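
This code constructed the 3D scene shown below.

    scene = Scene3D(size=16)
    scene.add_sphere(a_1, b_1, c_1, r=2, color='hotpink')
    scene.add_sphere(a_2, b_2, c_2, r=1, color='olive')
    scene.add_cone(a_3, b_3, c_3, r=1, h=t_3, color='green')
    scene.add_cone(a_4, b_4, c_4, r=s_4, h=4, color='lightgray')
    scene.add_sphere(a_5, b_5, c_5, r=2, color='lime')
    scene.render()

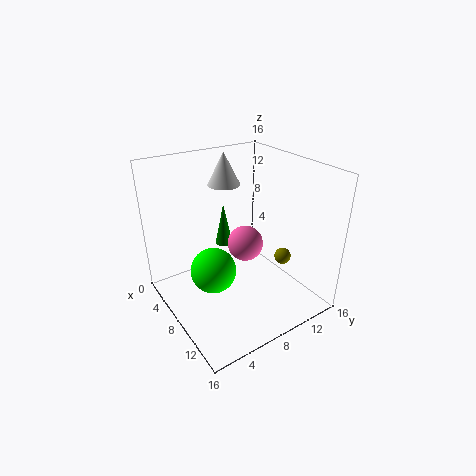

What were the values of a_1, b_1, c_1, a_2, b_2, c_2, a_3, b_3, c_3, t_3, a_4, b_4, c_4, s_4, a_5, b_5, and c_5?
a_1 = 8, b_1 = 9, c_1 = 7, a_2 = 9, b_2 = 14, c_2 = 4, a_3 = 5, b_3 = 8, c_3 = 6, t_3 = 5, a_4 = 2, b_4 = 10, c_4 = 12, s_4 = 2, a_5 = 13, b_5 = 2, c_5 = 9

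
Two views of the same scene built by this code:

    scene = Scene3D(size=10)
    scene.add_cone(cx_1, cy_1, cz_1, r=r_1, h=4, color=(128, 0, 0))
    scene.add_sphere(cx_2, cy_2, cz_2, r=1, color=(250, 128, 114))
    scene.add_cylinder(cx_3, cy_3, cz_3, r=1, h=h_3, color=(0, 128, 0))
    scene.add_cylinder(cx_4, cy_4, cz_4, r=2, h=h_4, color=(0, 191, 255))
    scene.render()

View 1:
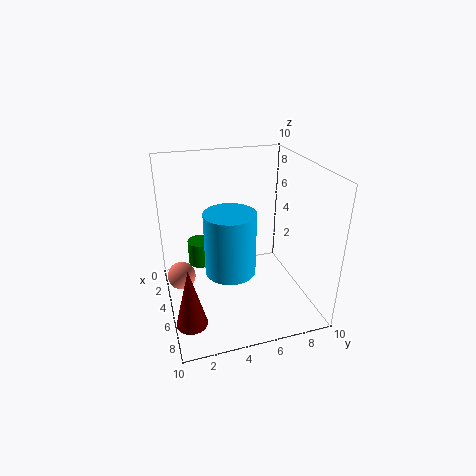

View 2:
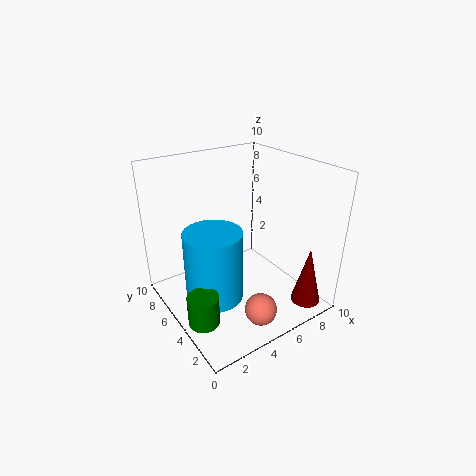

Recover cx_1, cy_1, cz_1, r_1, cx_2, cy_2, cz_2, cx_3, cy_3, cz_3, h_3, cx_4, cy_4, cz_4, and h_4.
cx_1 = 8
cy_1 = 1
cz_1 = 1
r_1 = 1
cx_2 = 4
cy_2 = 1
cz_2 = 2
cx_3 = 1
cy_3 = 3
cz_3 = 1
h_3 = 2
cx_4 = 3
cy_4 = 5
cz_4 = 1
h_4 = 5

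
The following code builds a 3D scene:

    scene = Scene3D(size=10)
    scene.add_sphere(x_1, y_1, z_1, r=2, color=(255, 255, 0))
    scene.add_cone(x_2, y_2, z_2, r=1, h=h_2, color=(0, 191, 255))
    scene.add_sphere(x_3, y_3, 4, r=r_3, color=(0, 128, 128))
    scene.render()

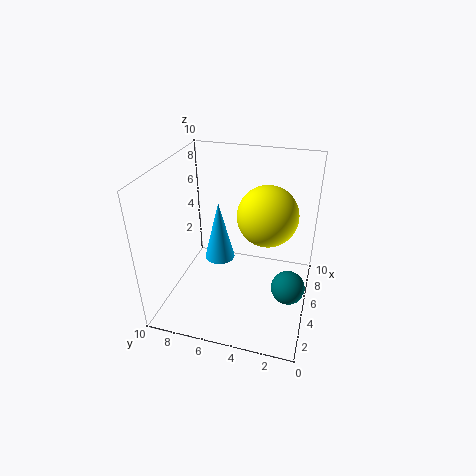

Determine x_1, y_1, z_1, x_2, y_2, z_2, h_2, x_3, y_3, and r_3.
x_1 = 5, y_1 = 3, z_1 = 7, x_2 = 4, y_2 = 6, z_2 = 4, h_2 = 4, x_3 = 2, y_3 = 1, r_3 = 1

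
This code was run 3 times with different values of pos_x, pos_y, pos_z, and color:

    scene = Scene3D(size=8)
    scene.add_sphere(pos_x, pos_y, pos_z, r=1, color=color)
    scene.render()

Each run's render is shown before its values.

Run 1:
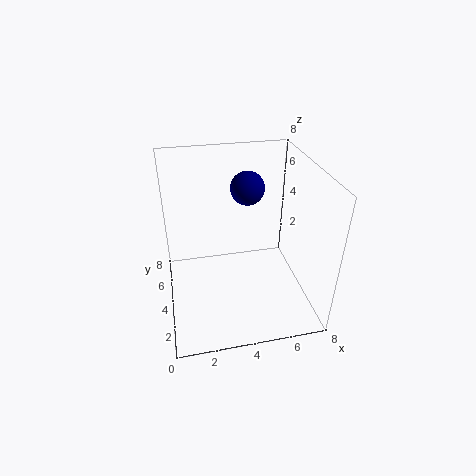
pos_x = 5
pos_y = 6
pos_z = 6
color = 'navy'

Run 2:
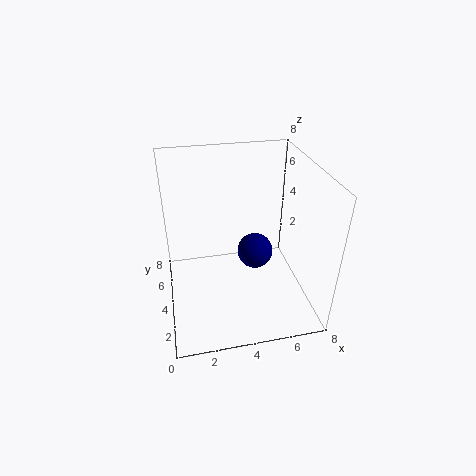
pos_x = 5
pos_y = 4
pos_z = 3
color = 'navy'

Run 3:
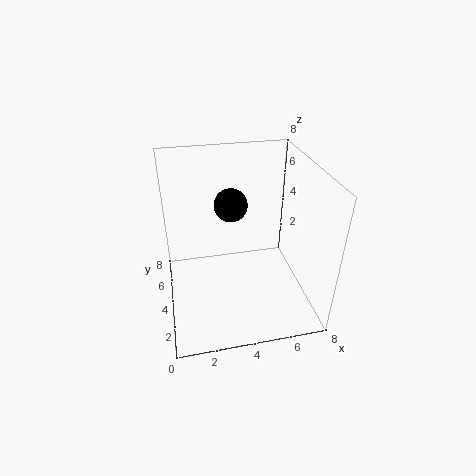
pos_x = 4
pos_y = 6
pos_z = 5
color = 'black'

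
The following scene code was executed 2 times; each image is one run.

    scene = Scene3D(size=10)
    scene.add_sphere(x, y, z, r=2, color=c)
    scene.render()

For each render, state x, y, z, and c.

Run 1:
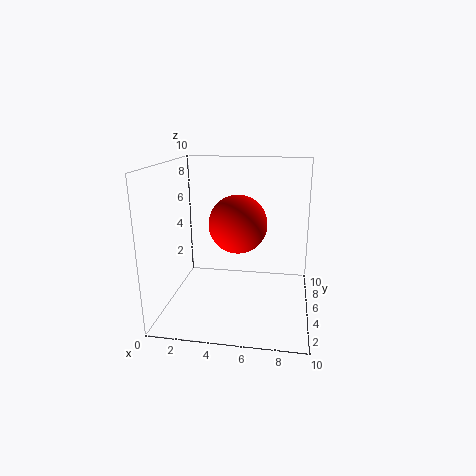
x = 5
y = 5
z = 6
c = 'red'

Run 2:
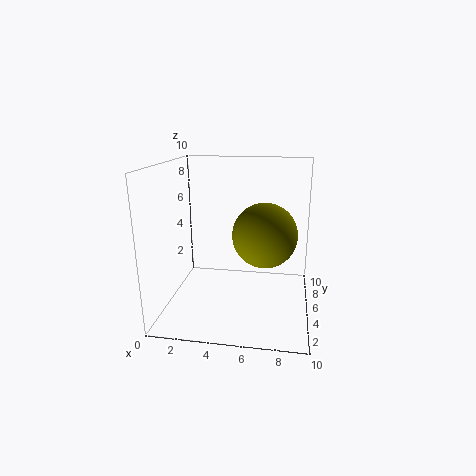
x = 7
y = 3
z = 6
c = 'olive'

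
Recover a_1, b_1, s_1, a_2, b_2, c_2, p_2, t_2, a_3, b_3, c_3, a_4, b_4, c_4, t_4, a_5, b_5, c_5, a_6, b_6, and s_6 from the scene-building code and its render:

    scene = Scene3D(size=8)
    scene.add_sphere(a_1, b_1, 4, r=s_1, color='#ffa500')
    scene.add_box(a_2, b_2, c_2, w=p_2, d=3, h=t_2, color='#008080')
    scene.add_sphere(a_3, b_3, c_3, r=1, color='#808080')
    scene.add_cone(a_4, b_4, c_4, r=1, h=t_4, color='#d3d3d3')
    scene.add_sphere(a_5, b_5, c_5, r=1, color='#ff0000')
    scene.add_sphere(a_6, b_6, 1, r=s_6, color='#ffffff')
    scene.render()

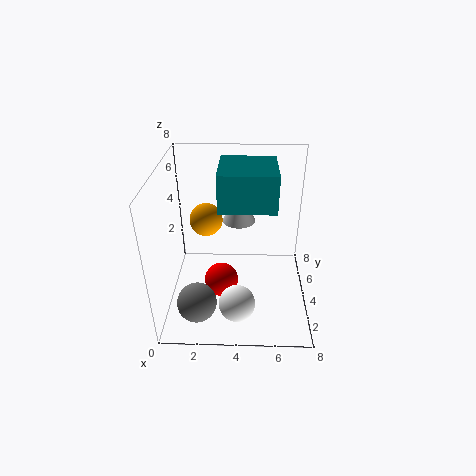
a_1 = 2, b_1 = 6, s_1 = 1, a_2 = 3, b_2 = 3, c_2 = 6, p_2 = 3, t_2 = 2, a_3 = 2, b_3 = 1, c_3 = 2, a_4 = 4, b_4 = 6, c_4 = 4, t_4 = 2, a_5 = 3, b_5 = 4, c_5 = 1, a_6 = 4, b_6 = 2, s_6 = 1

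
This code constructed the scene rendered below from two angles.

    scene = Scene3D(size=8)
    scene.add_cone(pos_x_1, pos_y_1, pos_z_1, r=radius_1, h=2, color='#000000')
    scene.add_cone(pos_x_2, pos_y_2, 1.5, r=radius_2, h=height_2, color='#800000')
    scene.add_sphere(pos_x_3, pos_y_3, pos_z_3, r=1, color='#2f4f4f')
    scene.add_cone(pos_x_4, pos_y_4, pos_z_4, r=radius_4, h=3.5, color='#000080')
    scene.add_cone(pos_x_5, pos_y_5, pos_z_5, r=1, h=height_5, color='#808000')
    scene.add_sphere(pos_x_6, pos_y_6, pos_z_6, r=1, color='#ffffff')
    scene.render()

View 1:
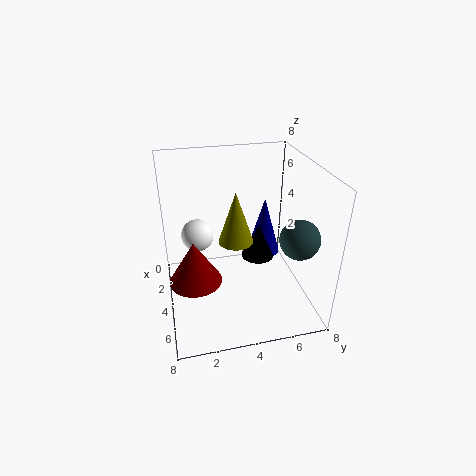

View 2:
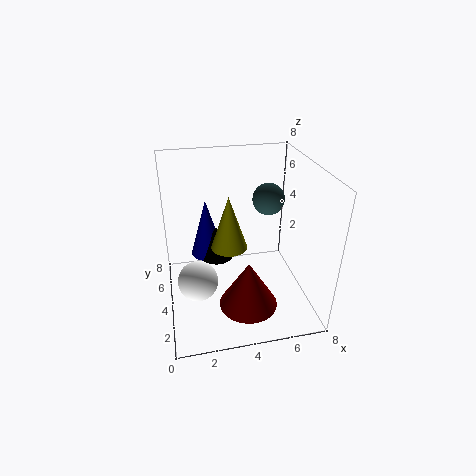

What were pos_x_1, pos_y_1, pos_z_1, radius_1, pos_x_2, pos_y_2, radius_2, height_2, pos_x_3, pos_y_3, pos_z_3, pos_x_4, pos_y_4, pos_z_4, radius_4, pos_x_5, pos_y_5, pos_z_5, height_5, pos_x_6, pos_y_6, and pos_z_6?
pos_x_1 = 3; pos_y_1 = 5.5; pos_z_1 = 2; radius_1 = 1; pos_x_2 = 4; pos_y_2 = 1.5; radius_2 = 1.5; height_2 = 2.5; pos_x_3 = 6.5; pos_y_3 = 6.5; pos_z_3 = 5; pos_x_4 = 2.5; pos_y_4 = 6; pos_z_4 = 2; radius_4 = 1; pos_x_5 = 3.5; pos_y_5 = 4; pos_z_5 = 3.5; height_5 = 3; pos_x_6 = 1.5; pos_y_6 = 2; pos_z_6 = 3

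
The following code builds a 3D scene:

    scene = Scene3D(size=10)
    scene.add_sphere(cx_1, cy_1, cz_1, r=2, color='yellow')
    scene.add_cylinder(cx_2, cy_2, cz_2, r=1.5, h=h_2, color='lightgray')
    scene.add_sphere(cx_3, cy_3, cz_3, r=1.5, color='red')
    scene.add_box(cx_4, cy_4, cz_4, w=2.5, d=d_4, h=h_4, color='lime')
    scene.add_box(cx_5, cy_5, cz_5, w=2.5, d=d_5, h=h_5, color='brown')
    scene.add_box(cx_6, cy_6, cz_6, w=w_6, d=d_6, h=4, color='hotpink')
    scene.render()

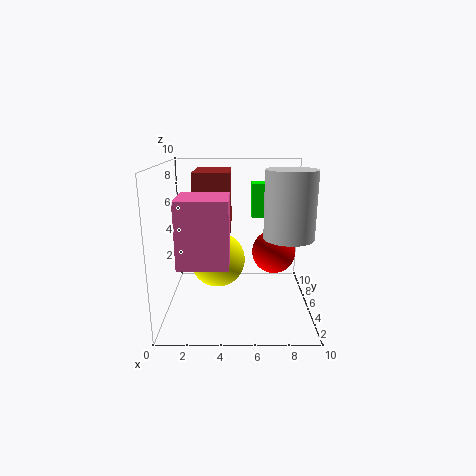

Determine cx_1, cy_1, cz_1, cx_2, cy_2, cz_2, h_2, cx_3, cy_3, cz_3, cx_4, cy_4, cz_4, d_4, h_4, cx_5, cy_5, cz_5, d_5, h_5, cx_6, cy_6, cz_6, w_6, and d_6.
cx_1 = 3.5; cy_1 = 6; cz_1 = 3; cx_2 = 8; cy_2 = 2; cz_2 = 6; h_2 = 4; cx_3 = 7.5; cy_3 = 5; cz_3 = 4; cx_4 = 6; cy_4 = 6.5; cz_4 = 6; d_4 = 1.5; h_4 = 2.5; cx_5 = 2; cy_5 = 4.5; cz_5 = 5.5; d_5 = 3.5; h_5 = 4; cx_6 = 1.5; cy_6 = 0.5; cz_6 = 4.5; w_6 = 3; d_6 = 3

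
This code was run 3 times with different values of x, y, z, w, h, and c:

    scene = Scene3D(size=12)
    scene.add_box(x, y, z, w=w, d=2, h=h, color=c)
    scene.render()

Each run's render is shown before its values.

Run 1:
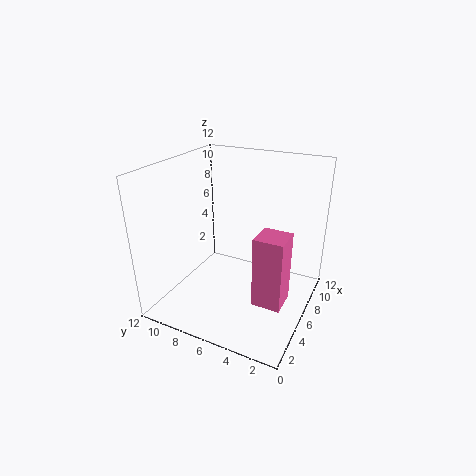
x = 1
y = 0.5
z = 4
w = 2
h = 5
c = 'hotpink'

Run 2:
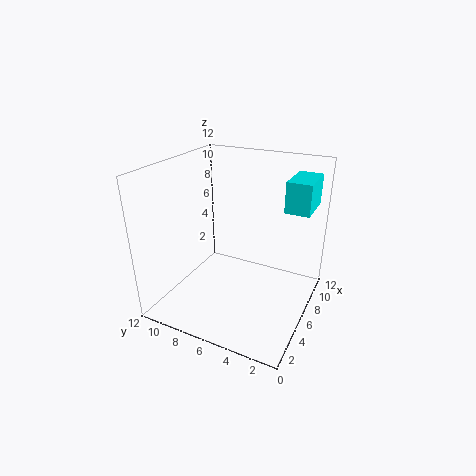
x = 7
y = 0.5
z = 8.5
w = 3.5
h = 2.5
c = 'cyan'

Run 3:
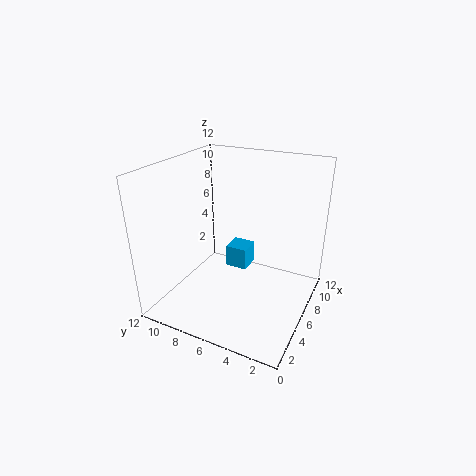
x = 7.5
y = 6
z = 2
w = 2
h = 2
c = 'deepskyblue'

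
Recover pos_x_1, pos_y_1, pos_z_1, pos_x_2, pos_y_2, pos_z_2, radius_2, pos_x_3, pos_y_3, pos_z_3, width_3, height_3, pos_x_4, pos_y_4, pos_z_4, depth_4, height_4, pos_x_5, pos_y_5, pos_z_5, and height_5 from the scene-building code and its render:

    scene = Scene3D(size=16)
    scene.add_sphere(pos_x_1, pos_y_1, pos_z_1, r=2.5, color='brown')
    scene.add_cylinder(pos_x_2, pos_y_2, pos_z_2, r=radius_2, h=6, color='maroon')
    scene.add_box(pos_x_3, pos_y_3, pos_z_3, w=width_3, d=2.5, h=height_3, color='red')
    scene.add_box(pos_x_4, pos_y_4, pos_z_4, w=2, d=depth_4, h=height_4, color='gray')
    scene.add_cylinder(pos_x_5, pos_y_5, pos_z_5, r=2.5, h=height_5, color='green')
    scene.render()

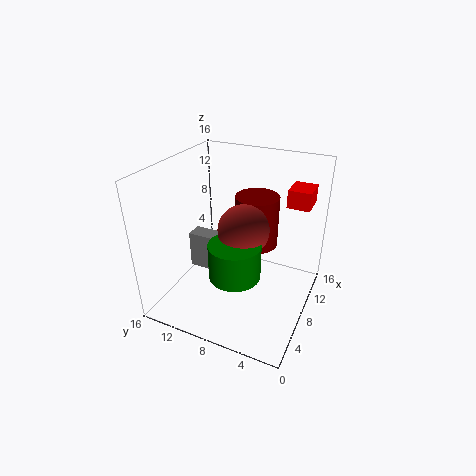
pos_x_1 = 5, pos_y_1 = 6, pos_z_1 = 11, pos_x_2 = 11, pos_y_2 = 7, pos_z_2 = 6, radius_2 = 2.5, pos_x_3 = 10.5, pos_y_3 = 1, pos_z_3 = 11.5, width_3 = 3, height_3 = 2, pos_x_4 = 8, pos_y_4 = 11, pos_z_4 = 2.5, depth_4 = 3.5, height_4 = 4.5, pos_x_5 = 3, pos_y_5 = 6, pos_z_5 = 7, height_5 = 3.5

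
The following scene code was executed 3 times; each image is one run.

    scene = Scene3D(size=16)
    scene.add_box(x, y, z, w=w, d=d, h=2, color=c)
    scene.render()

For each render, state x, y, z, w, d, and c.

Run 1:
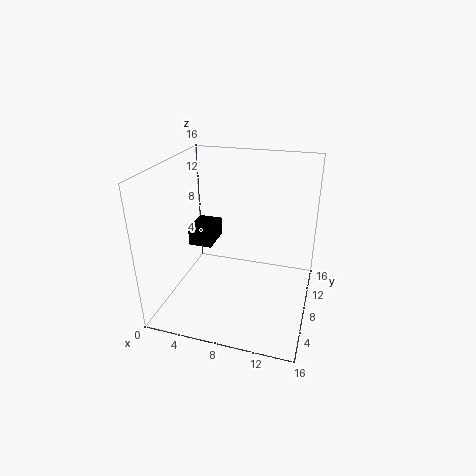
x = 3.25, y = 5.5, z = 7.75, w = 2.5, d = 3.5, c = 'black'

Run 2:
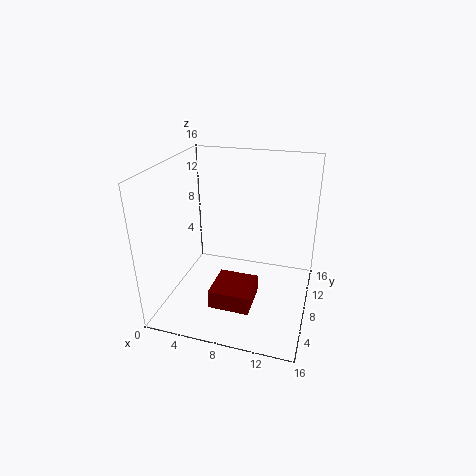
x = 6.5, y = 2.25, z = 2.5, w = 4.25, d = 4.25, c = 'maroon'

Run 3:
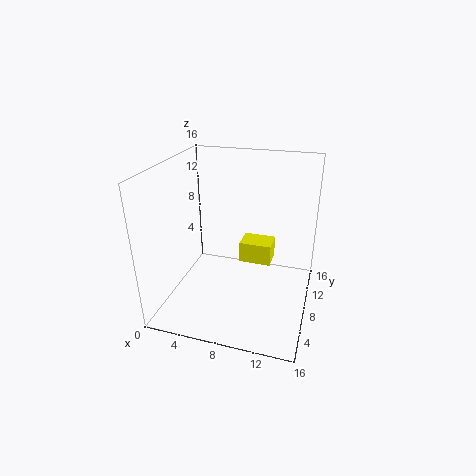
x = 9.5, y = 3.5, z = 8, w = 3, d = 2.25, c = 'yellow'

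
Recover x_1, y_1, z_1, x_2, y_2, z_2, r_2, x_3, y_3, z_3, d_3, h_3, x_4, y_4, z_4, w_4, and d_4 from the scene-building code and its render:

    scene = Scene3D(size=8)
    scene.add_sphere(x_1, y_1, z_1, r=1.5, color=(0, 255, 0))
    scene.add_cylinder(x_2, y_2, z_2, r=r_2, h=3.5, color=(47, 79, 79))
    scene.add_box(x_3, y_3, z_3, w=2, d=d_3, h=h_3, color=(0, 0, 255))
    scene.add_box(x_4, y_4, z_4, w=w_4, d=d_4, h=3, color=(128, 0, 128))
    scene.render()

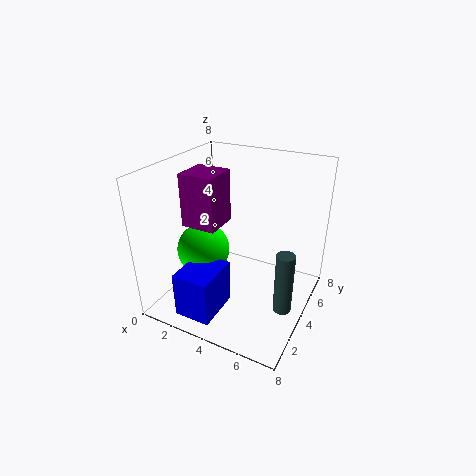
x_1 = 2; y_1 = 3.5; z_1 = 3; x_2 = 7; y_2 = 3.5; z_2 = 0.5; r_2 = 0.5; x_3 = 2; y_3 = 0.5; z_3 = 0.5; d_3 = 2.5; h_3 = 2.5; x_4 = 1; y_4 = 3; z_4 = 4.5; w_4 = 2; d_4 = 2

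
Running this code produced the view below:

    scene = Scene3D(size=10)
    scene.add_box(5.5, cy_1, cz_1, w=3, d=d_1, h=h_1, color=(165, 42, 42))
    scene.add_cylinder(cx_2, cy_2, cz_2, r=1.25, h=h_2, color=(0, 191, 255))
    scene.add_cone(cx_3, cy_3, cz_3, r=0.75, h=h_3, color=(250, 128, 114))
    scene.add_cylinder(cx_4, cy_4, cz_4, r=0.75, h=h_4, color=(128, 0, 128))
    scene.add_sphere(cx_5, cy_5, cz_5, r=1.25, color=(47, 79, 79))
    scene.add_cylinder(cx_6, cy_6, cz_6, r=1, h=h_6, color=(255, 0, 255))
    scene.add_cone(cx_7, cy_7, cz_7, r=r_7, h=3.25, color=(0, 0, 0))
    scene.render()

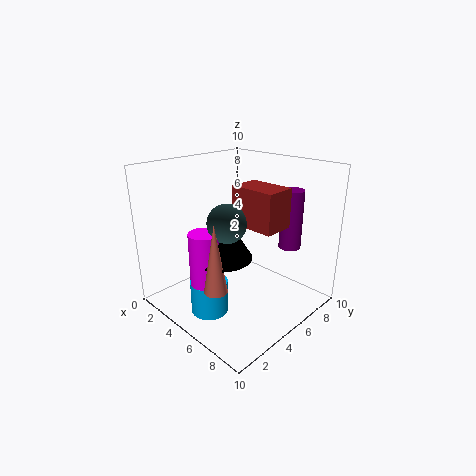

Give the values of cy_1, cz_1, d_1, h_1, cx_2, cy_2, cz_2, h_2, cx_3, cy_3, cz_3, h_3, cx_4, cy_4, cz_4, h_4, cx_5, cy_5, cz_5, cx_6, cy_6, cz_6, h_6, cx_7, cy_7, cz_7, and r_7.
cy_1 = 4, cz_1 = 6.5, d_1 = 2, h_1 = 2.5, cx_2 = 5, cy_2 = 2.25, cz_2 = 0.5, h_2 = 2.25, cx_3 = 6.25, cy_3 = 1.75, cz_3 = 2.75, h_3 = 4.5, cx_4 = 7.75, cy_4 = 7.25, cz_4 = 4.5, h_4 = 4, cx_5 = 5.75, cy_5 = 3.25, cz_5 = 6.75, cx_6 = 5, cy_6 = 2, cz_6 = 1.25, h_6 = 5, cx_7 = 5.25, cy_7 = 3.25, cz_7 = 4.25, r_7 = 2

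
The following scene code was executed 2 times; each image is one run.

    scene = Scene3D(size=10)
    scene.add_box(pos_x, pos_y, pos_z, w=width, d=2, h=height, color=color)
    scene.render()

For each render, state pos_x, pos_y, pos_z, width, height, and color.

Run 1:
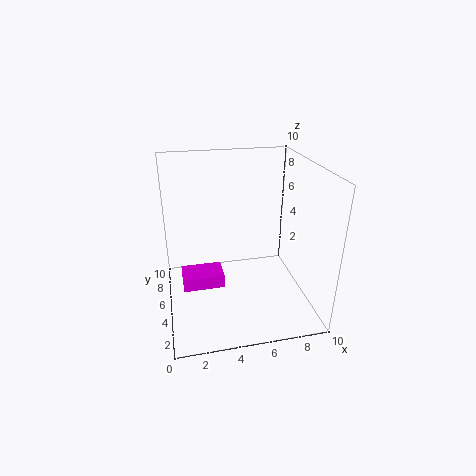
pos_x = 1, pos_y = 5, pos_z = 1, width = 3, height = 1, color = 'magenta'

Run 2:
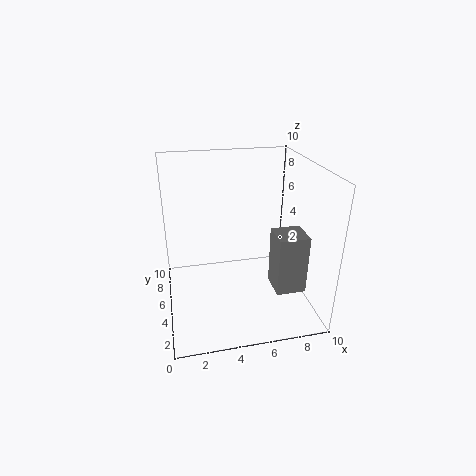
pos_x = 7, pos_y = 2, pos_z = 2, width = 2, height = 4, color = 'gray'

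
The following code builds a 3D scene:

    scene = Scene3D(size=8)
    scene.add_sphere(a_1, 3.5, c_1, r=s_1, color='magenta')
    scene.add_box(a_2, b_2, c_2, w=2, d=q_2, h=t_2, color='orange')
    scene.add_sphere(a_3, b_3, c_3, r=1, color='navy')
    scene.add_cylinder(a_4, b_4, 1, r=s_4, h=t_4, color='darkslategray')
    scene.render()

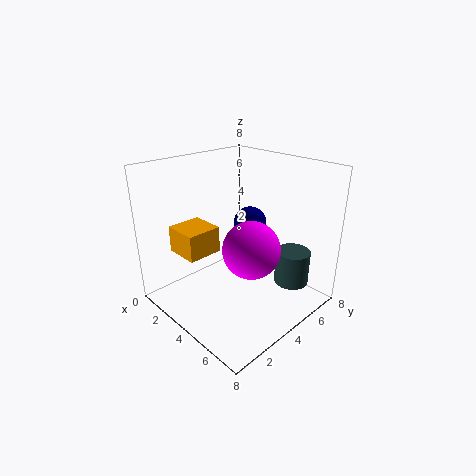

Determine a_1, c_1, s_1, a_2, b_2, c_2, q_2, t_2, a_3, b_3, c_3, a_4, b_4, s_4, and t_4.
a_1 = 5.5; c_1 = 4; s_1 = 1.5; a_2 = 1; b_2 = 1.5; c_2 = 3; q_2 = 2; t_2 = 1.5; a_3 = 3; b_3 = 6; c_3 = 4; a_4 = 6; b_4 = 6.5; s_4 = 1; t_4 = 2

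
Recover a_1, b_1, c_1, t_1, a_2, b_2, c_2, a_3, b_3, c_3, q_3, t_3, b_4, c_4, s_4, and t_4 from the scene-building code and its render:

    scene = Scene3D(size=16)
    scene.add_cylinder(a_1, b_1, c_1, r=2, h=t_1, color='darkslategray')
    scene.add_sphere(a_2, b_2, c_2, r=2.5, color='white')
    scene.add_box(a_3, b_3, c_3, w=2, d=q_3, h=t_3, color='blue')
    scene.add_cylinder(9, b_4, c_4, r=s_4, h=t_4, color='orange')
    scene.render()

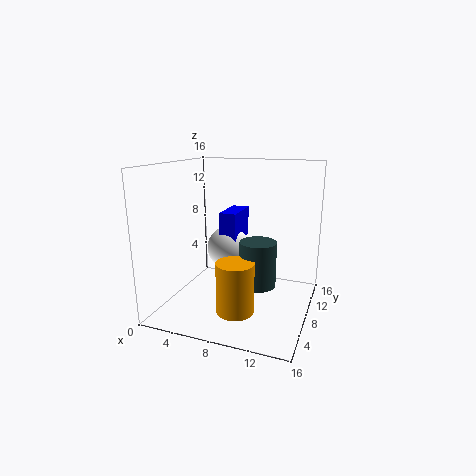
a_1 = 10.5, b_1 = 7.5, c_1 = 3, t_1 = 5, a_2 = 6, b_2 = 10, c_2 = 6, a_3 = 5.5, b_3 = 8.5, c_3 = 7, q_3 = 4.5, t_3 = 3.5, b_4 = 4.5, c_4 = 1, s_4 = 2, t_4 = 5.5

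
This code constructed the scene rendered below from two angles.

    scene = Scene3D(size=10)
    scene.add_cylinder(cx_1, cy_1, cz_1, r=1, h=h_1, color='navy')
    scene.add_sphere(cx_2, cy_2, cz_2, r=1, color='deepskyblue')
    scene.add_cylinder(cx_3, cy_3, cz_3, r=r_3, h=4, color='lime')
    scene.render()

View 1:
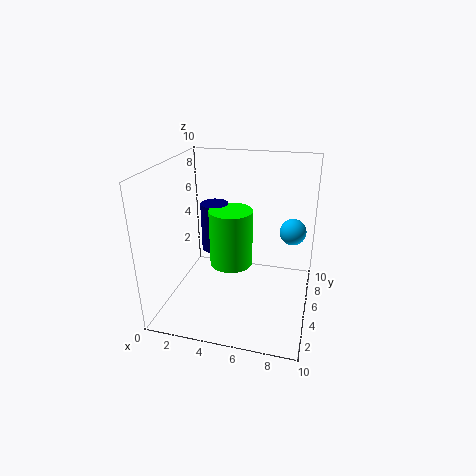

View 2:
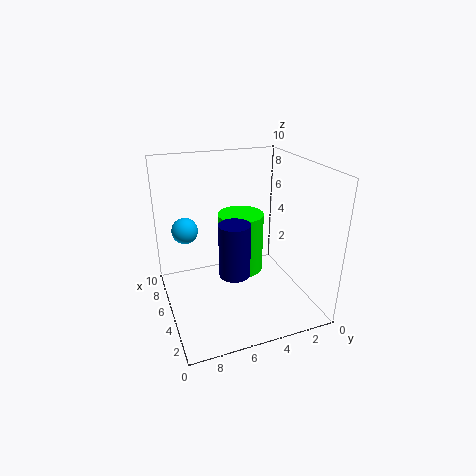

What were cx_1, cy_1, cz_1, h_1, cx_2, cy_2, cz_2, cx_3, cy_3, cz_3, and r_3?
cx_1 = 3, cy_1 = 6, cz_1 = 3.5, h_1 = 3.5, cx_2 = 8.5, cy_2 = 8, cz_2 = 4.5, cx_3 = 4.5, cy_3 = 5, cz_3 = 3, r_3 = 1.5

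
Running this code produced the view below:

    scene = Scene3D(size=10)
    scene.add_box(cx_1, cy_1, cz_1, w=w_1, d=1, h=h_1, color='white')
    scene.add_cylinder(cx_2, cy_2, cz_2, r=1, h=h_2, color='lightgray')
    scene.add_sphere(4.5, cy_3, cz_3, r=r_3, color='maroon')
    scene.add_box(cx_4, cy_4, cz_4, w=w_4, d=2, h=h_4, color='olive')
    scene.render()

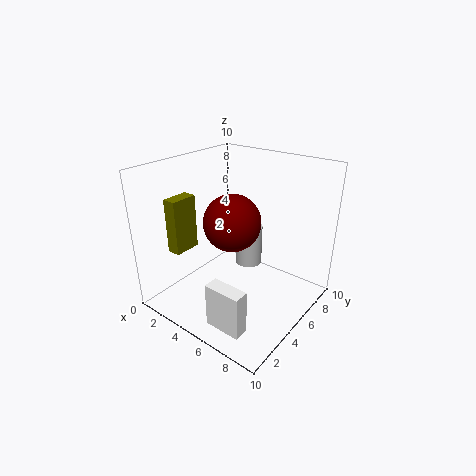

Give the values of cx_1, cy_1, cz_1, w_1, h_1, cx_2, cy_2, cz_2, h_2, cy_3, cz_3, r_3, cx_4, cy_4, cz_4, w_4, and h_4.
cx_1 = 5.5
cy_1 = 1
cz_1 = 0.5
w_1 = 2.5
h_1 = 3
cx_2 = 4.5
cy_2 = 7
cz_2 = 2
h_2 = 3
cy_3 = 5
cz_3 = 6
r_3 = 2
cx_4 = 0.5
cy_4 = 2.5
cz_4 = 3.5
w_4 = 1
h_4 = 4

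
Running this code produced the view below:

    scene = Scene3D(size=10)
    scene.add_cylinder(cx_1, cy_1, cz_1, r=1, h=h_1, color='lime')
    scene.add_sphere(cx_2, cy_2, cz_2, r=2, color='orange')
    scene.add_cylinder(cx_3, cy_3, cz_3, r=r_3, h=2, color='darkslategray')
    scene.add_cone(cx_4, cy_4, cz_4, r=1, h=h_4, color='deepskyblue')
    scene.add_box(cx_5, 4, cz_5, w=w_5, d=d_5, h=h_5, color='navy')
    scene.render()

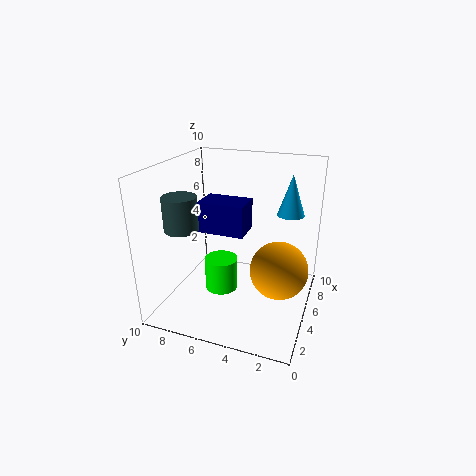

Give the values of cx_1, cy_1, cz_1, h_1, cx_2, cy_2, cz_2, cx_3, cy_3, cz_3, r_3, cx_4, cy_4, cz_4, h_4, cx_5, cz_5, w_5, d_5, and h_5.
cx_1 = 2; cy_1 = 5; cz_1 = 3; h_1 = 2; cx_2 = 5; cy_2 = 2; cz_2 = 3; cx_3 = 1; cy_3 = 7; cz_3 = 7; r_3 = 1; cx_4 = 8; cy_4 = 2; cz_4 = 6; h_4 = 3; cx_5 = 3; cz_5 = 6; w_5 = 2; d_5 = 3; h_5 = 2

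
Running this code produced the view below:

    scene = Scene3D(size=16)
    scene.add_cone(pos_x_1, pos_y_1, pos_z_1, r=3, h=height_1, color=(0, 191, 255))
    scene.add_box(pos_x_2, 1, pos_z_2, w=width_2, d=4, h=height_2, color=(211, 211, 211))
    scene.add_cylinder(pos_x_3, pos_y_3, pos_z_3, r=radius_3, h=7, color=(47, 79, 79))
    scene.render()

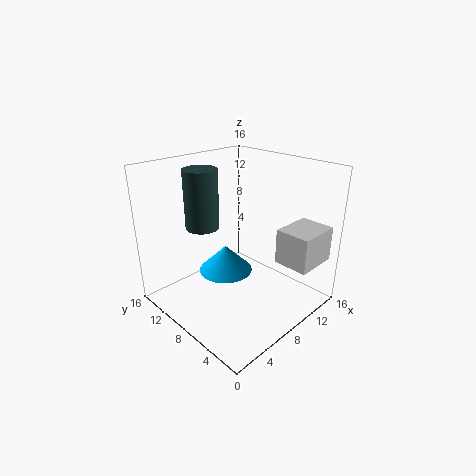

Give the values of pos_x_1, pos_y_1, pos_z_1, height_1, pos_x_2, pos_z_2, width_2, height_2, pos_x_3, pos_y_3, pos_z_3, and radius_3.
pos_x_1 = 7; pos_y_1 = 9; pos_z_1 = 4; height_1 = 3; pos_x_2 = 11; pos_z_2 = 5; width_2 = 5; height_2 = 4; pos_x_3 = 7; pos_y_3 = 13; pos_z_3 = 8; radius_3 = 2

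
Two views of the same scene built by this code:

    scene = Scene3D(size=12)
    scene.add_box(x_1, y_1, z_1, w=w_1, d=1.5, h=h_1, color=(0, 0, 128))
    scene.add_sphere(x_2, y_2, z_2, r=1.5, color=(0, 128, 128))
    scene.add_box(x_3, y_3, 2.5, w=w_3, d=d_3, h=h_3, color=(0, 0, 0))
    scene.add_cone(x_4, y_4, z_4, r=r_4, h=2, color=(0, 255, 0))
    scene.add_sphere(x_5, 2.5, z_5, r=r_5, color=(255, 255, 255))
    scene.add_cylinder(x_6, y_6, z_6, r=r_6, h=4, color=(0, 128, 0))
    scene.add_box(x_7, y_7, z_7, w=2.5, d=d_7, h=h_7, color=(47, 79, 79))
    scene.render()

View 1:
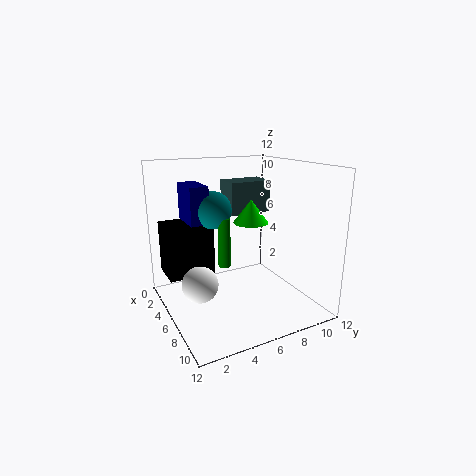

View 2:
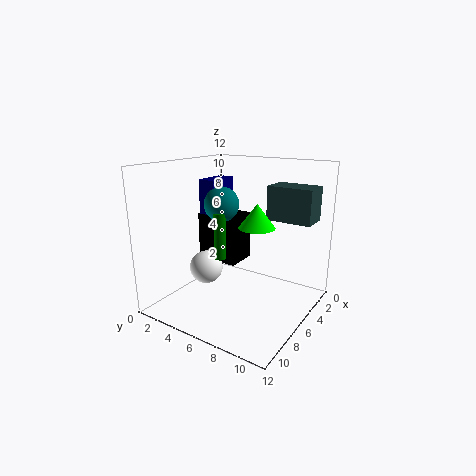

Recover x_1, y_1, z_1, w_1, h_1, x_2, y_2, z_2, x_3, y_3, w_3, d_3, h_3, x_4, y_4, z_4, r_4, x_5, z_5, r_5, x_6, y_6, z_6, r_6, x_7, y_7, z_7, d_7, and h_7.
x_1 = 3; y_1 = 2; z_1 = 7.5; w_1 = 3; h_1 = 3; x_2 = 5.5; y_2 = 4; z_2 = 8.5; x_3 = 1.5; y_3 = 0.5; w_3 = 3; d_3 = 4; h_3 = 4.5; x_4 = 5.5; y_4 = 7.5; z_4 = 7; r_4 = 1.5; x_5 = 6; z_5 = 2.5; r_5 = 1.5; x_6 = 6.5; y_6 = 4.5; z_6 = 4; r_6 = 0.5; x_7 = 0.5; y_7 = 7; z_7 = 7; d_7 = 4; h_7 = 3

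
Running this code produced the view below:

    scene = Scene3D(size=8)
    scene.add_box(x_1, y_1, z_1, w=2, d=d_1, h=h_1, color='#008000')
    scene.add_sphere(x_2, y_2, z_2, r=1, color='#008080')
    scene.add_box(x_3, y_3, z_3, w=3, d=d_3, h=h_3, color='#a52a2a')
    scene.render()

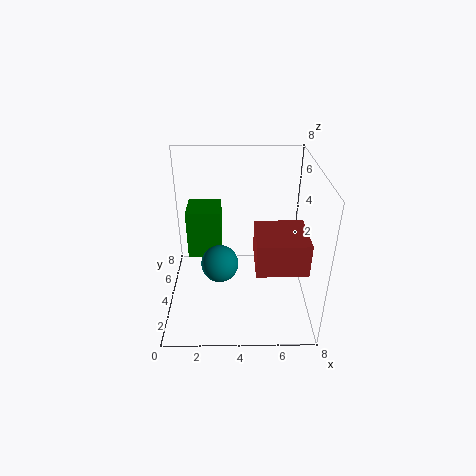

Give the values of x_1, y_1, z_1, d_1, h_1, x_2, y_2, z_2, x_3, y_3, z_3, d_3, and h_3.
x_1 = 1
y_1 = 5
z_1 = 2
d_1 = 2
h_1 = 3
x_2 = 3
y_2 = 3
z_2 = 3
x_3 = 5
y_3 = 3
z_3 = 2
d_3 = 3
h_3 = 2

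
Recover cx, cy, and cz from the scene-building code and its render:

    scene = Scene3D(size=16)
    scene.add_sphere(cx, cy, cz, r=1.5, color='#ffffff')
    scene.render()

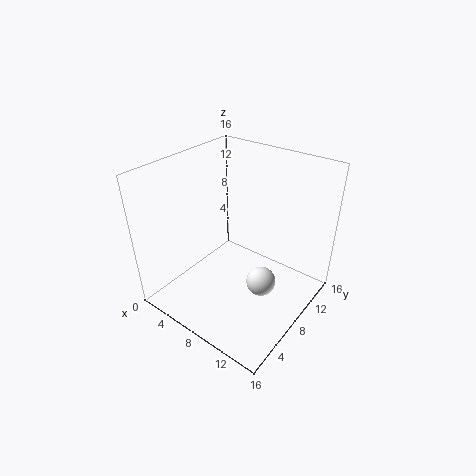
cx = 12.5, cy = 6, cz = 5.5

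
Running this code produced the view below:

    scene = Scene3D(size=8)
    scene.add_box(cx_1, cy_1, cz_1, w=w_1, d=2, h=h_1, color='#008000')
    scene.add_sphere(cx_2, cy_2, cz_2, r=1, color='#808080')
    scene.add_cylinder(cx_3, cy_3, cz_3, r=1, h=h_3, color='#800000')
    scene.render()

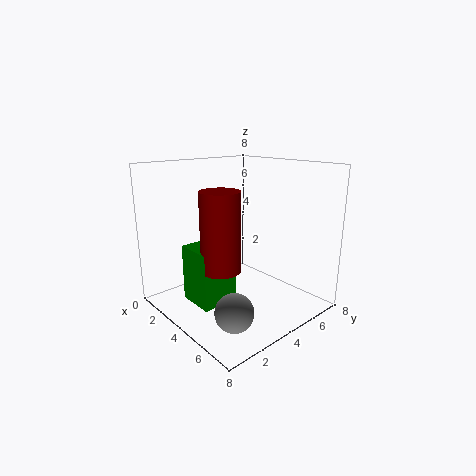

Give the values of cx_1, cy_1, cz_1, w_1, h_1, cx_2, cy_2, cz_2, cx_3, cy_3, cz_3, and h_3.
cx_1 = 3
cy_1 = 1
cz_1 = 1
w_1 = 2
h_1 = 3
cx_2 = 6
cy_2 = 2
cz_2 = 1
cx_3 = 5
cy_3 = 2
cz_3 = 3
h_3 = 4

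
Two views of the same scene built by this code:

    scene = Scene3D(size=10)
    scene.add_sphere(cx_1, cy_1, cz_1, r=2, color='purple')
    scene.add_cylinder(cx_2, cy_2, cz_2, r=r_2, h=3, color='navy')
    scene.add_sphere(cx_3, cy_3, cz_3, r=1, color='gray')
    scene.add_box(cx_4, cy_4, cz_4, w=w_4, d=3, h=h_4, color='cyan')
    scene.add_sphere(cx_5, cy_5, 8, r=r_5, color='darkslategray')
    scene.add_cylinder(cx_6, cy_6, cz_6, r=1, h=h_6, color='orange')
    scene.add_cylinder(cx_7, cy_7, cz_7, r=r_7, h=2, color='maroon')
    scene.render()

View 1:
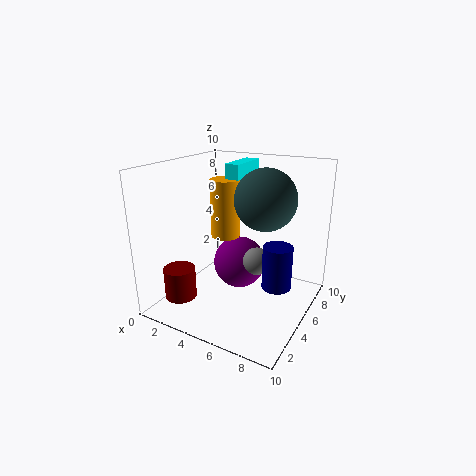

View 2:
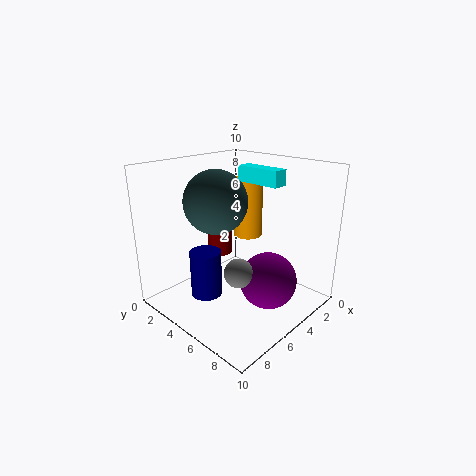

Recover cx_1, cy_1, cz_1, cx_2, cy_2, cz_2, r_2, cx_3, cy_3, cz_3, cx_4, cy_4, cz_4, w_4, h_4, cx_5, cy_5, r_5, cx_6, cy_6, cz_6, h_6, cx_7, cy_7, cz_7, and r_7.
cx_1 = 4; cy_1 = 7; cz_1 = 2; cx_2 = 8; cy_2 = 5; cz_2 = 2; r_2 = 1; cx_3 = 6; cy_3 = 6; cz_3 = 3; cx_4 = 4; cy_4 = 5; cz_4 = 9; w_4 = 1; h_4 = 1; cx_5 = 7; cy_5 = 5; r_5 = 2; cx_6 = 4; cy_6 = 5; cz_6 = 5; h_6 = 4; cx_7 = 3; cy_7 = 1; cz_7 = 2; r_7 = 1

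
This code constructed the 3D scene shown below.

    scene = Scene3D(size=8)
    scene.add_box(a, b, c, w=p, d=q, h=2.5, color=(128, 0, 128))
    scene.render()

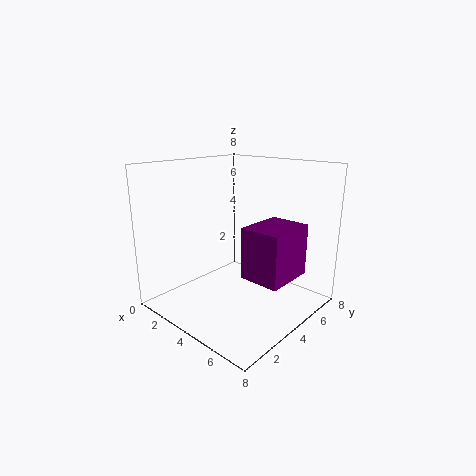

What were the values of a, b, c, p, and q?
a = 6, b = 2, c = 3, p = 2, q = 2.5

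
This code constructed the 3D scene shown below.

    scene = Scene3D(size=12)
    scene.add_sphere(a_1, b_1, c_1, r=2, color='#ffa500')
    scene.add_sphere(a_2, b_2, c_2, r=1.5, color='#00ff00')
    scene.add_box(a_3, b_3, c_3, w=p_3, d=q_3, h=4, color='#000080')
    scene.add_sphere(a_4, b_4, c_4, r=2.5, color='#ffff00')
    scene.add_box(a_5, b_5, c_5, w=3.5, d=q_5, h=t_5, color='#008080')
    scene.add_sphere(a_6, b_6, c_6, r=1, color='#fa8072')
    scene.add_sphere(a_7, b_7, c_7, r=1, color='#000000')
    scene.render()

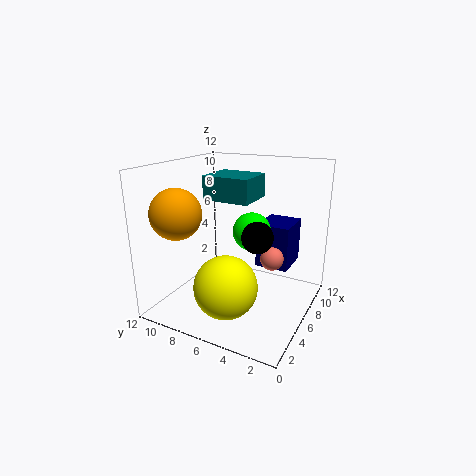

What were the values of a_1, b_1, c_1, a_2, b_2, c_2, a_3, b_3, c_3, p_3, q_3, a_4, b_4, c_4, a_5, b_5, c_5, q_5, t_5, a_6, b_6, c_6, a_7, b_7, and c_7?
a_1 = 2.5
b_1 = 9.5
c_1 = 8.5
a_2 = 5.5
b_2 = 4.5
c_2 = 7
a_3 = 8.5
b_3 = 2.5
c_3 = 2.5
p_3 = 3.5
q_3 = 3
a_4 = 3
b_4 = 5.5
c_4 = 3
a_5 = 5.5
b_5 = 5
c_5 = 9
q_5 = 4
t_5 = 2
a_6 = 7.5
b_6 = 3.5
c_6 = 4
a_7 = 1
b_7 = 2
c_7 = 8.5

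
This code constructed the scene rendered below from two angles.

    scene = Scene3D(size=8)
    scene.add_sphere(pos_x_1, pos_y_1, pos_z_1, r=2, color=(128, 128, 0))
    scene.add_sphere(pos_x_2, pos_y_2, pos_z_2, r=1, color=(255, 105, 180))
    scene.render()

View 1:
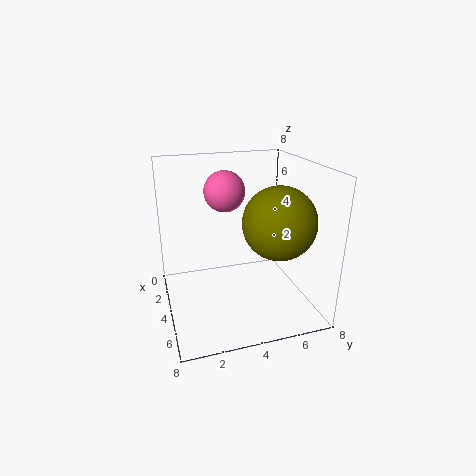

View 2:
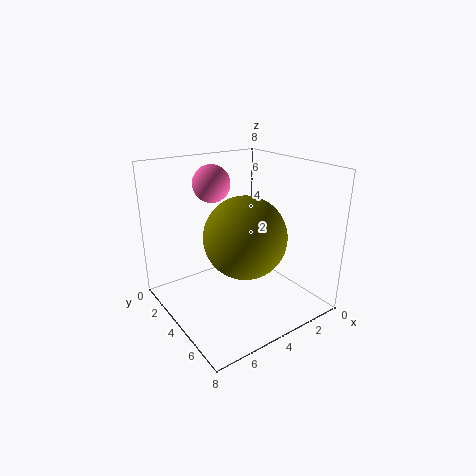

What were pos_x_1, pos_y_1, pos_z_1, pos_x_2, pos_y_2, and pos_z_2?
pos_x_1 = 5; pos_y_1 = 6; pos_z_1 = 5; pos_x_2 = 5; pos_y_2 = 3; pos_z_2 = 7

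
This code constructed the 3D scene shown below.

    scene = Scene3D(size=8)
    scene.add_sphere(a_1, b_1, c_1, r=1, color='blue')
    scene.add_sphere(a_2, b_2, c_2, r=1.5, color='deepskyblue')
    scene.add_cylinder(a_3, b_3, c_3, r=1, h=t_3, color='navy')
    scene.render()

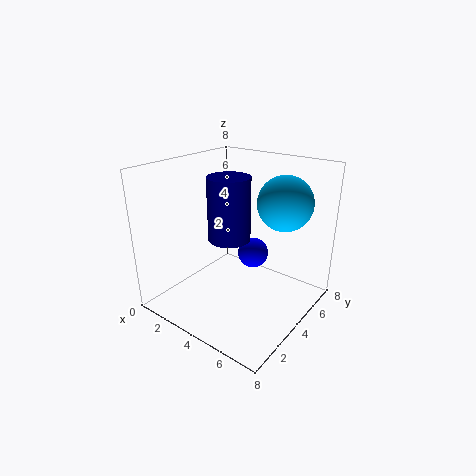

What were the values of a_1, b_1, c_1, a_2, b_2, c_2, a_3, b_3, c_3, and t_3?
a_1 = 3; b_1 = 7; c_1 = 1.5; a_2 = 6; b_2 = 5.5; c_2 = 6; a_3 = 5; b_3 = 2; c_3 = 5; t_3 = 3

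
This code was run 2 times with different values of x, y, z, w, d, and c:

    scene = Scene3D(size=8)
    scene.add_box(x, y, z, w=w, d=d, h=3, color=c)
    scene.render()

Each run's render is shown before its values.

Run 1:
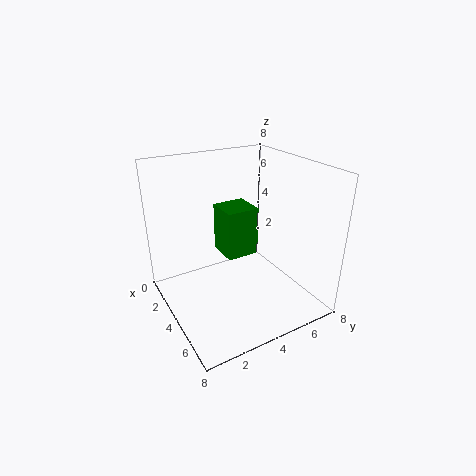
x = 1, y = 4, z = 2, w = 2, d = 2, c = 'green'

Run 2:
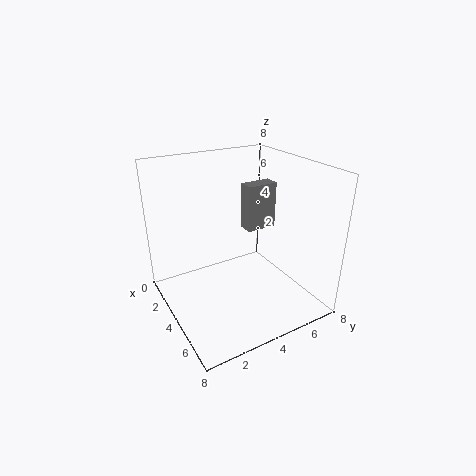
x = 1, y = 6, z = 3, w = 1, d = 2, c = 'gray'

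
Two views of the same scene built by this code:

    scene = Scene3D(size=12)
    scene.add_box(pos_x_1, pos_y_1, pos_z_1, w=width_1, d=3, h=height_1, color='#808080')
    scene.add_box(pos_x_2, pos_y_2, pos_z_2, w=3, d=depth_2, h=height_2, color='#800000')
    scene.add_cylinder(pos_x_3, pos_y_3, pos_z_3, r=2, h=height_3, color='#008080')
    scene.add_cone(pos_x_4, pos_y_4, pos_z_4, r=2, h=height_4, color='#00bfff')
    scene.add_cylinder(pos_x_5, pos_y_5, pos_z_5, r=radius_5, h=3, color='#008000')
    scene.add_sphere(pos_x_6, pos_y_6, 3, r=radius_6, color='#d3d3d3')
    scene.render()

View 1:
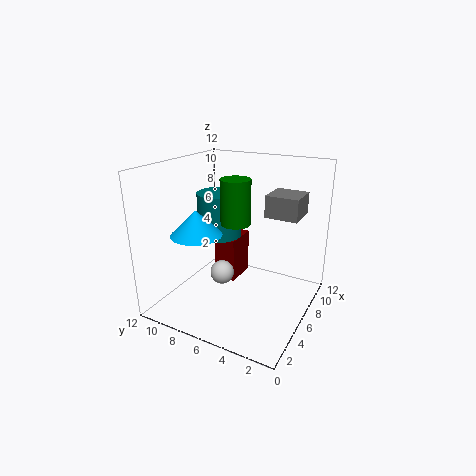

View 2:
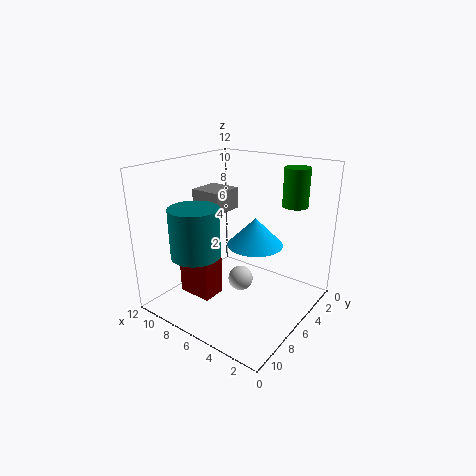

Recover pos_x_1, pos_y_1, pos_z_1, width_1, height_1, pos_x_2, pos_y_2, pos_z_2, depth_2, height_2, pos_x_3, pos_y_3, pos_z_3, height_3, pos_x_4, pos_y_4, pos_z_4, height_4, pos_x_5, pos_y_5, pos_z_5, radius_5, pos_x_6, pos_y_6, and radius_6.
pos_x_1 = 9
pos_y_1 = 2
pos_z_1 = 7
width_1 = 3
height_1 = 2
pos_x_2 = 7
pos_y_2 = 7
pos_z_2 = 1
depth_2 = 2
height_2 = 4
pos_x_3 = 8
pos_y_3 = 9
pos_z_3 = 5
height_3 = 4
pos_x_4 = 3
pos_y_4 = 8
pos_z_4 = 7
height_4 = 2
pos_x_5 = 2
pos_y_5 = 4
pos_z_5 = 9
radius_5 = 1
pos_x_6 = 5
pos_y_6 = 7
radius_6 = 1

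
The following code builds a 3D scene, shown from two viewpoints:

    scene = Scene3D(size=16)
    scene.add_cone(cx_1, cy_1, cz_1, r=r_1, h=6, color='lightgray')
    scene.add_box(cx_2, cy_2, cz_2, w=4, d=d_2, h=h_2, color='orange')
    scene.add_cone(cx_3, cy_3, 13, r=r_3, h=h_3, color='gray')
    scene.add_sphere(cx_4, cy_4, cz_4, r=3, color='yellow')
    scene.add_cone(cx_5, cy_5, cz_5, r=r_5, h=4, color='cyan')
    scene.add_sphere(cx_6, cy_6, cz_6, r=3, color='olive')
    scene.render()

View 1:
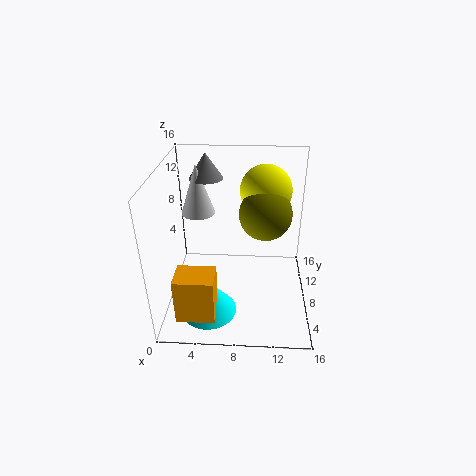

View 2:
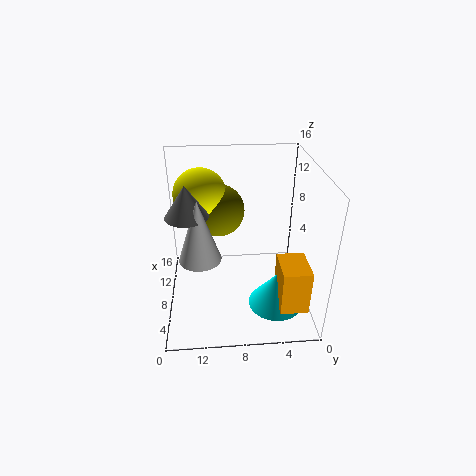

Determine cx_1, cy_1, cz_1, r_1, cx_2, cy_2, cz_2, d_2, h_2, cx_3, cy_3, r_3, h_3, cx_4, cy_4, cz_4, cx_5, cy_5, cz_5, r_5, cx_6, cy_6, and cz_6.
cx_1 = 3, cy_1 = 12, cz_1 = 9, r_1 = 2, cx_2 = 2, cy_2 = 1, cz_2 = 2, d_2 = 3, h_2 = 5, cx_3 = 4, cy_3 = 13, r_3 = 2, h_3 = 3, cx_4 = 11, cy_4 = 12, cz_4 = 12, cx_5 = 5, cy_5 = 4, cz_5 = 1, r_5 = 3, cx_6 = 11, cy_6 = 10, cz_6 = 10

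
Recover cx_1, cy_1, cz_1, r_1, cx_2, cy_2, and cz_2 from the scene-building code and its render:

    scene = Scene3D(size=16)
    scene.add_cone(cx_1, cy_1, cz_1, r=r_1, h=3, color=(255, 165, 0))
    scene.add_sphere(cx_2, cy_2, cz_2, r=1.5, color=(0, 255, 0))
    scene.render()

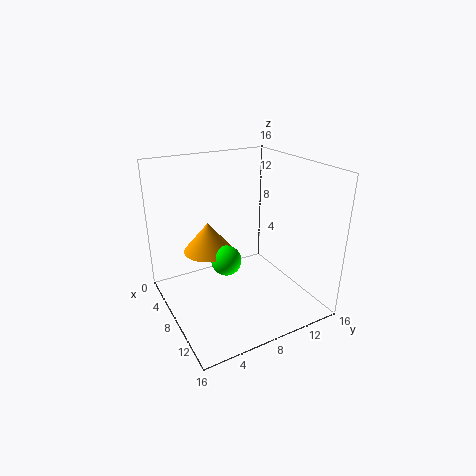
cx_1 = 9, cy_1 = 4, cz_1 = 8, r_1 = 2.5, cx_2 = 11, cy_2 = 5, cz_2 = 7.5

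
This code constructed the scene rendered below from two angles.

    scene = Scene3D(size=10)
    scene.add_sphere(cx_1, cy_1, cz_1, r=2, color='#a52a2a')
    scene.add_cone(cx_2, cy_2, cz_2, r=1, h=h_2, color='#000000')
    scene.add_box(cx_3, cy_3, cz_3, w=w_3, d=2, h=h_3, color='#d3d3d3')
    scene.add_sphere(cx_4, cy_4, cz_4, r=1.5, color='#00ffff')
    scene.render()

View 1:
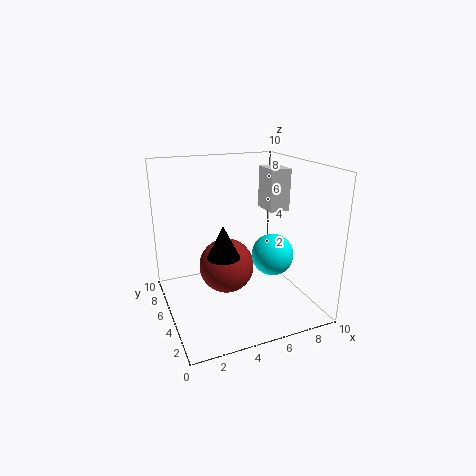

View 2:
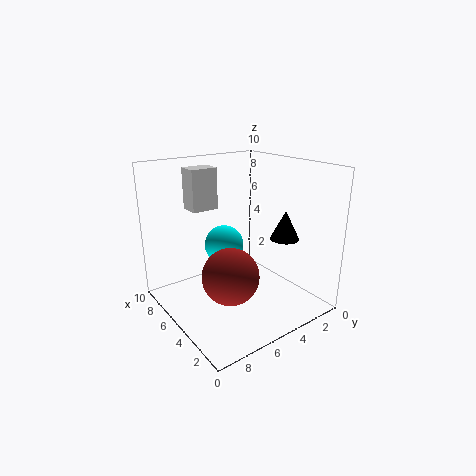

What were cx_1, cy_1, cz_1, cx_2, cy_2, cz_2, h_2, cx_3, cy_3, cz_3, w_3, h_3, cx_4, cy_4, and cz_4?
cx_1 = 4.5, cy_1 = 6, cz_1 = 2.5, cx_2 = 3, cy_2 = 2.5, cz_2 = 5, h_2 = 2, cx_3 = 7.5, cy_3 = 5, cz_3 = 6.5, w_3 = 1.5, h_3 = 3, cx_4 = 7.5, cy_4 = 4.5, cz_4 = 3.5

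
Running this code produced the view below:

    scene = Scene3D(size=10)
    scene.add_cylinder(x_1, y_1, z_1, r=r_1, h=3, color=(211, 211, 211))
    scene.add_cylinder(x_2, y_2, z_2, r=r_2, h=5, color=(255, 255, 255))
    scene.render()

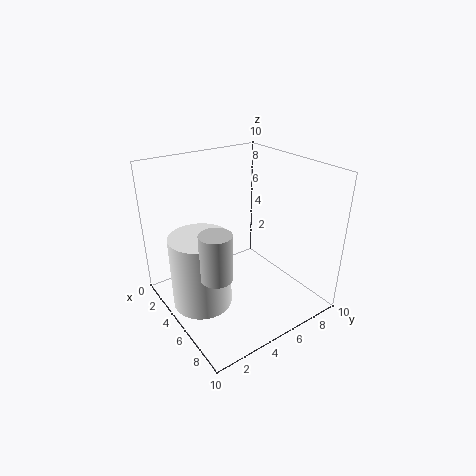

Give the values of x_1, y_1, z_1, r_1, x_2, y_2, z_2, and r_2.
x_1 = 7, y_1 = 2, z_1 = 4, r_1 = 1, x_2 = 5, y_2 = 2, z_2 = 1, r_2 = 2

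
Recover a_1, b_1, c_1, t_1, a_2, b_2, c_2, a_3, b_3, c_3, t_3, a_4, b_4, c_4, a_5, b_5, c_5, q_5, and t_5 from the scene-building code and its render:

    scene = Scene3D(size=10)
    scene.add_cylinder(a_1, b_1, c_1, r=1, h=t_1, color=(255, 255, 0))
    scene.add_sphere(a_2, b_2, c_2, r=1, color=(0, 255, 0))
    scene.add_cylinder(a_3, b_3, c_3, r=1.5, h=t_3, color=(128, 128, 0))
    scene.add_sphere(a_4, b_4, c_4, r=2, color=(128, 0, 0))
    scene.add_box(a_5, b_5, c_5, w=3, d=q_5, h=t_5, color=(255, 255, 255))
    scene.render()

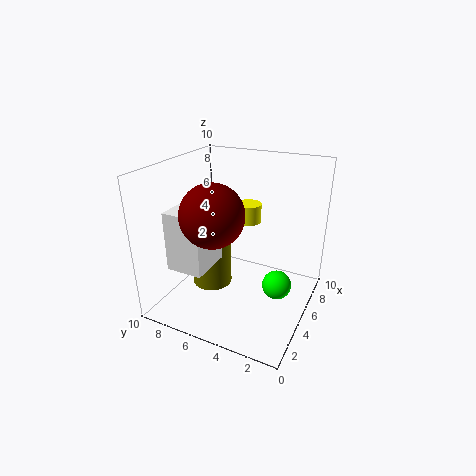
a_1 = 9; b_1 = 6; c_1 = 4.5; t_1 = 1.5; a_2 = 5; b_2 = 2; c_2 = 2; a_3 = 5.5; b_3 = 7.5; c_3 = 0.5; t_3 = 4; a_4 = 2.5; b_4 = 5.5; c_4 = 7.5; a_5 = 1.5; b_5 = 6; c_5 = 3.5; q_5 = 2.5; t_5 = 4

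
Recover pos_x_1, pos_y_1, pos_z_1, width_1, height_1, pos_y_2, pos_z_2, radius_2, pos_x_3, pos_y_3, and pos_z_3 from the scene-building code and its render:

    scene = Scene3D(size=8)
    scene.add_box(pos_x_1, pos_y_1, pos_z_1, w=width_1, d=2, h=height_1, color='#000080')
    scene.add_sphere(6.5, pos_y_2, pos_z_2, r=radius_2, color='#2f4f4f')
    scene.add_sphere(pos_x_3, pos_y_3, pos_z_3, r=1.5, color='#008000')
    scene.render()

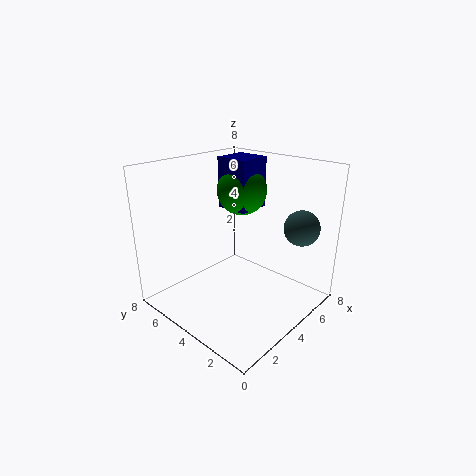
pos_x_1 = 5, pos_y_1 = 4.5, pos_z_1 = 5, width_1 = 2, height_1 = 3, pos_y_2 = 1.5, pos_z_2 = 4.5, radius_2 = 1, pos_x_3 = 6, pos_y_3 = 5.5, pos_z_3 = 6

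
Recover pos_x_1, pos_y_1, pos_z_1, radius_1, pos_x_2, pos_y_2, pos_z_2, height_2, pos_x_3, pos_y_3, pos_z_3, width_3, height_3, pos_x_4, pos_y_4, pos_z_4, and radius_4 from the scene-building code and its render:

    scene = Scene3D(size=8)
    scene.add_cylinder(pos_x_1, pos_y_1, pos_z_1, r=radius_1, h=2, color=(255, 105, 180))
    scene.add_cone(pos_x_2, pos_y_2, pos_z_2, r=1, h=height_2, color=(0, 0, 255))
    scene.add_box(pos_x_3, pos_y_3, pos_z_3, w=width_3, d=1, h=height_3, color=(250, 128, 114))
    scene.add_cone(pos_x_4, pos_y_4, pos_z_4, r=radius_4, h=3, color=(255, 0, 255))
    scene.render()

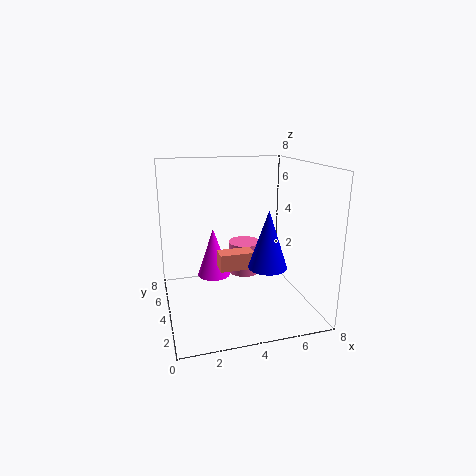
pos_x_1 = 5, pos_y_1 = 6, pos_z_1 = 1, radius_1 = 1, pos_x_2 = 5, pos_y_2 = 2, pos_z_2 = 3, height_2 = 3, pos_x_3 = 3, pos_y_3 = 4, pos_z_3 = 2, width_3 = 2, height_3 = 1, pos_x_4 = 3, pos_y_4 = 6, pos_z_4 = 1, radius_4 = 1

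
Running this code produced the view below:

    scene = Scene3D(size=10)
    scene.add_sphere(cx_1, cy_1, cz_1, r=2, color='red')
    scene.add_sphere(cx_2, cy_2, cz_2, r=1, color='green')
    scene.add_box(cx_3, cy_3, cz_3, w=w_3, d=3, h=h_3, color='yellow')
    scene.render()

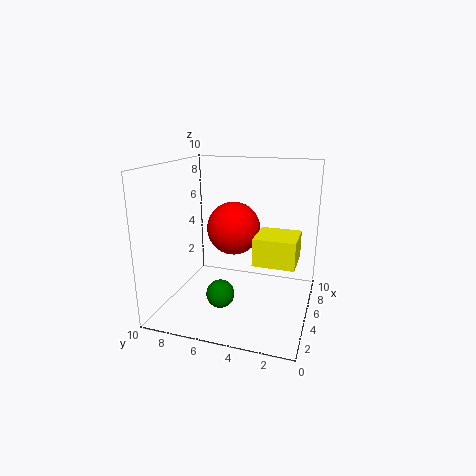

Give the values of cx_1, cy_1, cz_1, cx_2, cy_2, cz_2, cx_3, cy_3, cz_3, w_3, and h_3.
cx_1 = 7; cy_1 = 6; cz_1 = 5; cx_2 = 4; cy_2 = 6; cz_2 = 1; cx_3 = 5; cy_3 = 1; cz_3 = 3; w_3 = 3; h_3 = 2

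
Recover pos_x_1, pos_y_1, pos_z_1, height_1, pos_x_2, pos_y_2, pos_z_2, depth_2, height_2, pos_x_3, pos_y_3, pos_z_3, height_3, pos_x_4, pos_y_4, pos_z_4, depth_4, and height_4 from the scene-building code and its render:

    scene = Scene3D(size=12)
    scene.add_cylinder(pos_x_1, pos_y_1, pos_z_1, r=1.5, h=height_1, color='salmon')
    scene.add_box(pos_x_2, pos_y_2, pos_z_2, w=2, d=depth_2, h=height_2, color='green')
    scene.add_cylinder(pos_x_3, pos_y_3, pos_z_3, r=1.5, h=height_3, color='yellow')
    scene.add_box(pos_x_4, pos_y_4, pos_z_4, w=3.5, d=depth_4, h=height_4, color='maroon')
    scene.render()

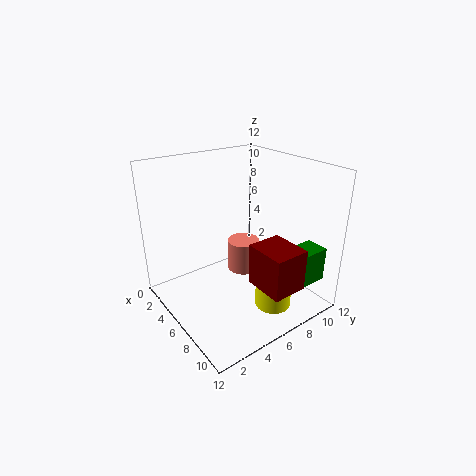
pos_x_1 = 3.5, pos_y_1 = 8.5, pos_z_1 = 1, height_1 = 3, pos_x_2 = 8.5, pos_y_2 = 8.5, pos_z_2 = 2, depth_2 = 3.5, height_2 = 3, pos_x_3 = 9, pos_y_3 = 7.5, pos_z_3 = 0.5, height_3 = 2.5, pos_x_4 = 7.5, pos_y_4 = 6, pos_z_4 = 2.5, depth_4 = 3, height_4 = 3.5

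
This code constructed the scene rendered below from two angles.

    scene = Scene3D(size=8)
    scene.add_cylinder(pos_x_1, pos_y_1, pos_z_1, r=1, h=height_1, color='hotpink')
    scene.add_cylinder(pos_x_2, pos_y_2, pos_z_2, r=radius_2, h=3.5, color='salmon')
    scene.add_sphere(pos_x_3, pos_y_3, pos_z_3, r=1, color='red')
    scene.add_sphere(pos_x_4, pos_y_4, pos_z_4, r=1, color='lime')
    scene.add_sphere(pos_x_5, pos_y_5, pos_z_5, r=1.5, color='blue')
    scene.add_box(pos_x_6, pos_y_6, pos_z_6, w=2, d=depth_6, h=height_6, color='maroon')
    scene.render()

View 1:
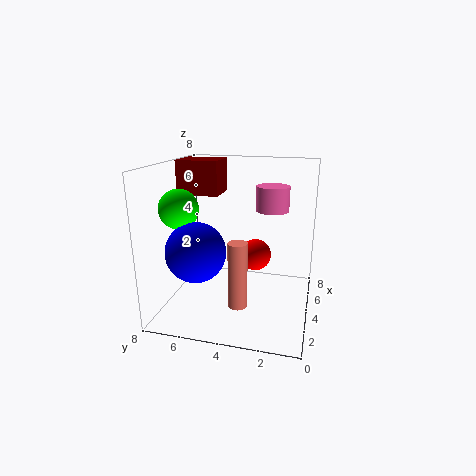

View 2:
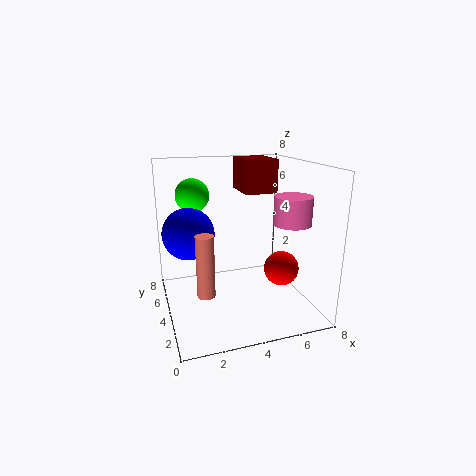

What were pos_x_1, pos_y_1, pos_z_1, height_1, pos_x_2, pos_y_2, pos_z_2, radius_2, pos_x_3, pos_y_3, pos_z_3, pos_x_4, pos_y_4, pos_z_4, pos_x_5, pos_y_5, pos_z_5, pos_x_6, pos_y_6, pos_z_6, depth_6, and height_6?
pos_x_1 = 6.5
pos_y_1 = 2.5
pos_z_1 = 5
height_1 = 1.5
pos_x_2 = 2
pos_y_2 = 3.5
pos_z_2 = 1
radius_2 = 0.5
pos_x_3 = 6.5
pos_y_3 = 3.5
pos_z_3 = 2
pos_x_4 = 2
pos_y_4 = 6.5
pos_z_4 = 6
pos_x_5 = 1.5
pos_y_5 = 5.5
pos_z_5 = 4
pos_x_6 = 5
pos_y_6 = 5.5
pos_z_6 = 6
depth_6 = 2.5
height_6 = 2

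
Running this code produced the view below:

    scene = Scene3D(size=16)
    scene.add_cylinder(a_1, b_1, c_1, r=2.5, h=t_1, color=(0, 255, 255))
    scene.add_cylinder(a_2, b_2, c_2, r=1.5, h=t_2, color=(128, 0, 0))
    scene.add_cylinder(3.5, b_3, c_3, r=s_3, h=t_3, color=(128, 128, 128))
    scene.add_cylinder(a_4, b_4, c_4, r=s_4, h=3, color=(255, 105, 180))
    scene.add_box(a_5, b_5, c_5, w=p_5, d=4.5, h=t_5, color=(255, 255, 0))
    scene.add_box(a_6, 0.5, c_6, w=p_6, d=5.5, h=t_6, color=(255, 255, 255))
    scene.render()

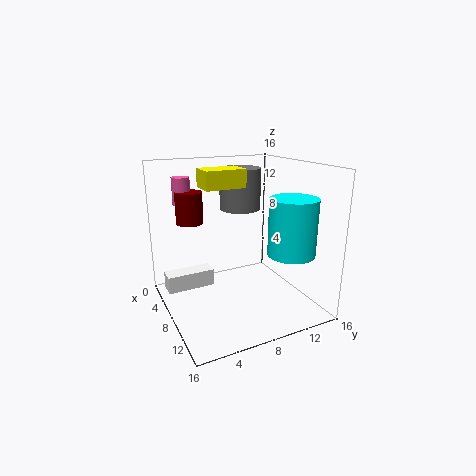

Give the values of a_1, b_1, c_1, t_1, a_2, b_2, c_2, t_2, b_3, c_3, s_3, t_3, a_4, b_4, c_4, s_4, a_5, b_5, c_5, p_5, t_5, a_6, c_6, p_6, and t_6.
a_1 = 12.5; b_1 = 12; c_1 = 7; t_1 = 6; a_2 = 5; b_2 = 3.5; c_2 = 9.5; t_2 = 3.5; b_3 = 10.5; c_3 = 10; s_3 = 2.5; t_3 = 5; a_4 = 4; b_4 = 3; c_4 = 11.5; s_4 = 1; a_5 = 5; b_5 = 4.5; c_5 = 13.5; p_5 = 3; t_5 = 2; a_6 = 3.5; c_6 = 1.5; p_6 = 2; t_6 = 2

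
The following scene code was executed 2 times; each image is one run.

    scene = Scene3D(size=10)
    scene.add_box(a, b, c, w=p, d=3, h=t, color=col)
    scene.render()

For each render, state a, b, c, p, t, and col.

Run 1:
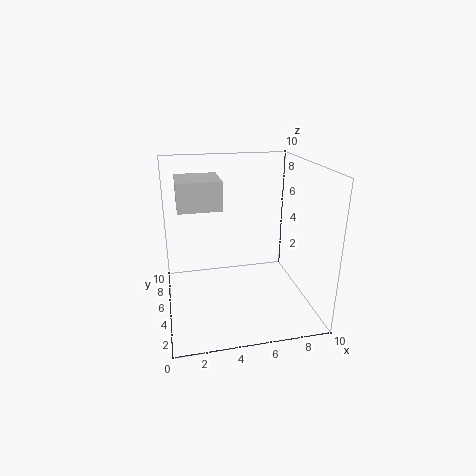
a = 1, b = 5, c = 7, p = 3, t = 2, col = 'lightgray'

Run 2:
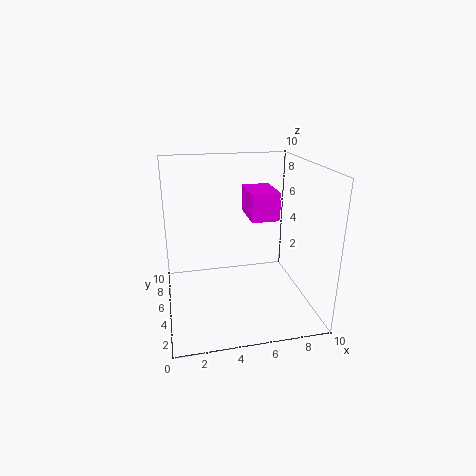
a = 6, b = 5, c = 6, p = 2, t = 2, col = 'magenta'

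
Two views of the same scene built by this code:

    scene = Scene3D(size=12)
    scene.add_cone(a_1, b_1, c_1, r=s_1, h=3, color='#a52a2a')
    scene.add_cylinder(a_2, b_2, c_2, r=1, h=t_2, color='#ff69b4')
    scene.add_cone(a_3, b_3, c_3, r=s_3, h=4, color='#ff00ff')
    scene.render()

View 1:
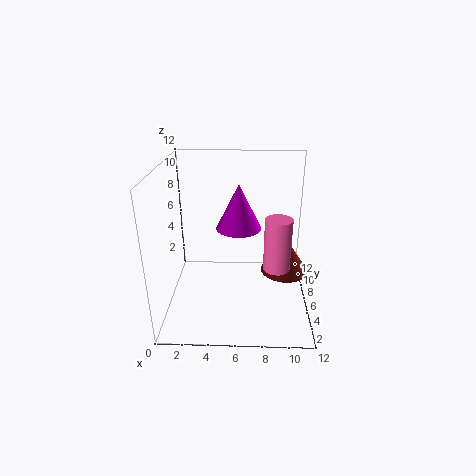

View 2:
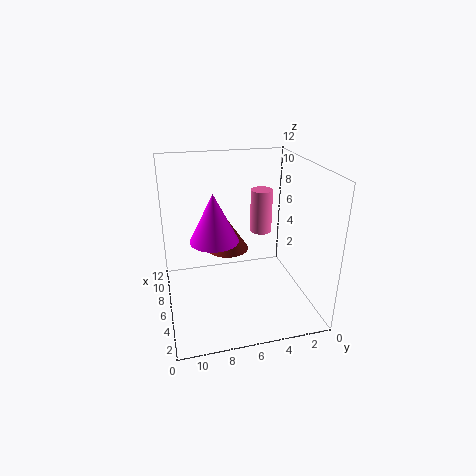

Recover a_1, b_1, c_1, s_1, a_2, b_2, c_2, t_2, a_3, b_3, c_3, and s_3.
a_1 = 10; b_1 = 6; c_1 = 3; s_1 = 2; a_2 = 9; b_2 = 3; c_2 = 5; t_2 = 4; a_3 = 6; b_3 = 8; c_3 = 6; s_3 = 2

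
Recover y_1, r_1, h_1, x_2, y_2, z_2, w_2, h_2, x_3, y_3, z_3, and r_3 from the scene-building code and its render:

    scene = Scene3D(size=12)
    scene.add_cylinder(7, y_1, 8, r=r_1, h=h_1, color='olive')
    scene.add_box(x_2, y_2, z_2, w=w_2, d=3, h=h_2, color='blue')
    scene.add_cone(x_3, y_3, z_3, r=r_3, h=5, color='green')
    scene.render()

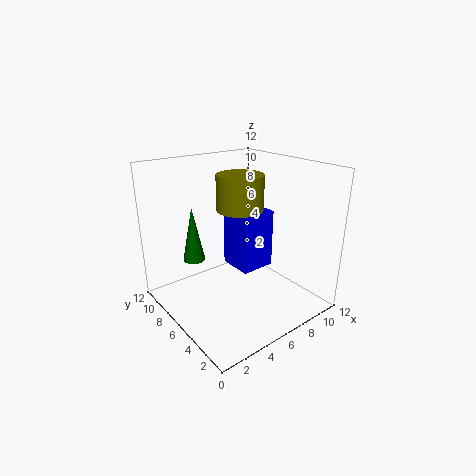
y_1 = 7, r_1 = 2, h_1 = 3, x_2 = 6, y_2 = 5, z_2 = 3, w_2 = 3, h_2 = 5, x_3 = 4, y_3 = 10, z_3 = 3, r_3 = 1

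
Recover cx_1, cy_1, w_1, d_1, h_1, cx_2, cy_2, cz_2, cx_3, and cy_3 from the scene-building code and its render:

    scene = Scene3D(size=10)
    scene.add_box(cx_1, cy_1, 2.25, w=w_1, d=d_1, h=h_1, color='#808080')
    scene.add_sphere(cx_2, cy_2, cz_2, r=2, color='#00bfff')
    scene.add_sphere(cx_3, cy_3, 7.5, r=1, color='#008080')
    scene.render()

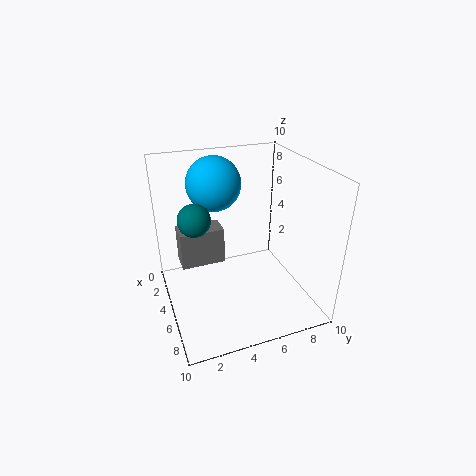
cx_1 = 1.75, cy_1 = 1.25, w_1 = 1.75, d_1 = 3.25, h_1 = 2.75, cx_2 = 2, cy_2 = 4.25, cz_2 = 8, cx_3 = 6.25, cy_3 = 1.75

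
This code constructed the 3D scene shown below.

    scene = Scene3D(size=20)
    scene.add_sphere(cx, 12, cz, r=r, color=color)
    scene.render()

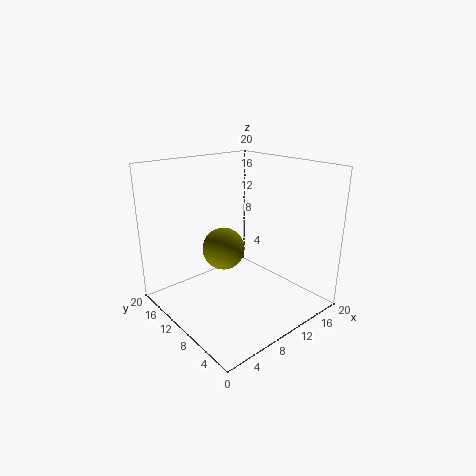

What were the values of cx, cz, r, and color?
cx = 9; cz = 8; r = 3; color = 'olive'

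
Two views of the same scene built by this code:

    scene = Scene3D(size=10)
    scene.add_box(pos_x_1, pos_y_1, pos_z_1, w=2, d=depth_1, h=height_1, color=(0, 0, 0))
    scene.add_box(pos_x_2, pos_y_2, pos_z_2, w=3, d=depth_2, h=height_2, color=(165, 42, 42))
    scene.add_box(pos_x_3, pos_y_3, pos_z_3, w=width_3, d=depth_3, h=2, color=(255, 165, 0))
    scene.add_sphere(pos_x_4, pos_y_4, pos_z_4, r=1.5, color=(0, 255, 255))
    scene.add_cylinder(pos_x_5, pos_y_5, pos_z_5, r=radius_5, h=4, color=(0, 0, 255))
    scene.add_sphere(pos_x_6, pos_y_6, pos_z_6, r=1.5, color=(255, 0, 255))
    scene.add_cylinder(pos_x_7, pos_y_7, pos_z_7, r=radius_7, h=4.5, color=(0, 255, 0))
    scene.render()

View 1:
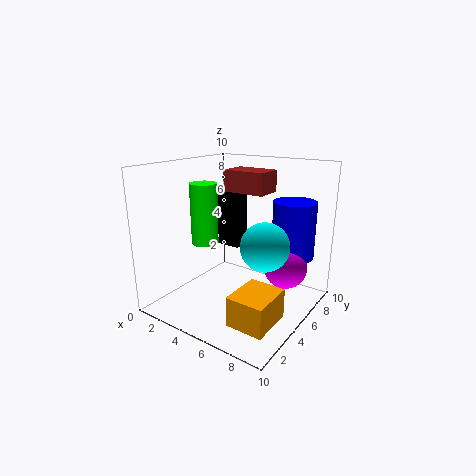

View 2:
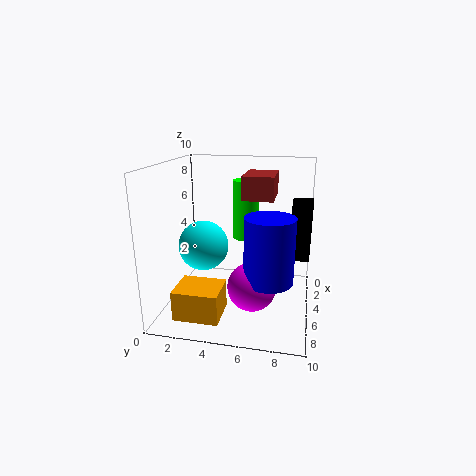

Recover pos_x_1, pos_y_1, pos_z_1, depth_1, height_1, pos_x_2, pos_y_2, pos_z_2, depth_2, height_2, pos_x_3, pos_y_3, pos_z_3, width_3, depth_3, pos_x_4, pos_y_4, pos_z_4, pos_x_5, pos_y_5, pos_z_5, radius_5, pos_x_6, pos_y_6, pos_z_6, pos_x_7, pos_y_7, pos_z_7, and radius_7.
pos_x_1 = 0.5
pos_y_1 = 8.5
pos_z_1 = 2.5
depth_1 = 1.5
height_1 = 4.5
pos_x_2 = 3.5
pos_y_2 = 5.5
pos_z_2 = 8
depth_2 = 2
height_2 = 1.5
pos_x_3 = 6.5
pos_y_3 = 1.5
pos_z_3 = 0.5
width_3 = 2.5
depth_3 = 3
pos_x_4 = 8
pos_y_4 = 3.5
pos_z_4 = 5.5
pos_x_5 = 8
pos_y_5 = 7.5
pos_z_5 = 3.5
radius_5 = 1.5
pos_x_6 = 8
pos_y_6 = 6.5
pos_z_6 = 3
pos_x_7 = 2
pos_y_7 = 5
pos_z_7 = 4
radius_7 = 1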